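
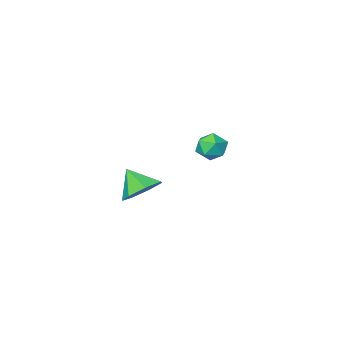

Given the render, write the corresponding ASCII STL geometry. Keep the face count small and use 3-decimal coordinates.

solid 
facet normal -0.210 0.661 -0.721
outer loop
vertex 1.89 0.516 -3.444
vertex 1.142 0.17 -3.543
vertex 1.363 0.791 -3.038
endloop
endfacet
facet normal 0.656 0.170 0.736
outer loop
vertex 1.89 0.516 -3.444
vertex 1.363 0.791 -3.038
vertex 1.378 -0.57 -2.737
endloop
endfacet
facet normal -0.210 0.661 -0.721
outer loop
vertex 1.363 0.791 -3.038
vertex 1.142 0.17 -3.543
vertex 0.669 0.598 -3.013
endloop
endfacet
facet normal -0.025 0.216 0.976
outer loop
vertex 1.363 0.791 -3.038
vertex 0.669 0.598 -3.013
vertex 1.378 -0.57 -2.737
endloop
endfacet
facet normal -0.210 0.661 -0.721
outer loop
vertex 0.669 0.598 -3.013
vertex 1.142 0.17 -3.543
vertex 0.332 0.083 -3.387
endloop
endfacet
facet normal -0.597 -0.178 0.782
outer loop
vertex 0.669 0.598 -3.013
vertex 0.332 0.083 -3.387
vertex 1.378 -0.57 -2.737
endloop
endfacet
facet normal -0.210 0.661 -0.720
outer loop
vertex 0.332 0.083 -3.387
vertex 1.142 0.17 -3.543
vertex 0.605 -0.366 -3.879
endloop
endfacet
facet normal -0.632 -0.714 0.301
outer loop
vertex 0.332 0.083 -3.387
vertex 0.605 -0.366 -3.879
vertex 1.378 -0.57 -2.737
endloop
endfacet
facet normal -0.209 0.661 -0.721
outer loop
vertex 0.605 -0.366 -3.879
vertex 1.142 0.17 -3.543
vertex 1.283 -0.412 -4.118
endloop
endfacet
facet normal -0.104 -0.989 -0.106
outer loop
vertex 0.605 -0.366 -3.879
vertex 1.283 -0.412 -4.118
vertex 1.378 -0.57 -2.737
endloop
endfacet
facet normal -0.211 0.661 -0.720
outer loop
vertex 1.283 -0.412 -4.118
vertex 1.142 0.17 -3.543
vertex 1.855 -0.019 -3.925
endloop
endfacet
facet normal 0.591 -0.796 -0.132
outer loop
vertex 1.283 -0.412 -4.118
vertex 1.855 -0.019 -3.925
vertex 1.378 -0.57 -2.737
endloop
endfacet
facet normal -0.211 0.661 -0.720
outer loop
vertex 1.855 -0.019 -3.925
vertex 1.142 0.17 -3.543
vertex 1.89 0.516 -3.444
endloop
endfacet
facet normal 0.929 -0.280 0.243
outer loop
vertex 1.855 -0.019 -3.925
vertex 1.89 0.516 -3.444
vertex 1.378 -0.57 -2.737
endloop
endfacet
facet normal -1.000 0.008 0.003
outer loop
vertex -4.105 -3.01 -4.334
vertex -4.107 -3.451 -3.798
vertex -4.101 -2.766 -3.685
endloop
endfacet
facet normal -0.740 0.631 -0.233
outer loop
vertex -4.105 -3.01 -4.334
vertex -4.101 -2.766 -3.685
vertex -3.699 -2.472 -4.167
endloop
endfacet
facet normal -0.331 0.498 -0.801
outer loop
vertex -4.105 -3.01 -4.334
vertex -3.699 -2.472 -4.167
vertex -3.456 -2.975 -4.58
endloop
endfacet
facet normal -0.337 -0.205 -0.919
outer loop
vertex -4.105 -3.01 -4.334
vertex -3.456 -2.975 -4.58
vertex -3.709 -3.58 -4.352
endloop
endfacet
facet normal -0.751 -0.508 -0.421
outer loop
vertex -4.105 -3.01 -4.334
vertex -3.709 -3.58 -4.352
vertex -4.107 -3.451 -3.798
endloop
endfacet
facet normal -0.326 0.903 0.279
outer loop
vertex -3.699 -2.472 -4.167
vertex -4.101 -2.766 -3.685
vertex -3.451 -2.58 -3.528
endloop
endfacet
facet normal -0.746 -0.102 0.658
outer loop
vertex -4.101 -2.766 -3.685
vertex -4.107 -3.451 -3.798
vertex -3.704 -3.185 -3.3
endloop
endfacet
facet normal -0.341 -0.940 -0.026
outer loop
vertex -4.107 -3.451 -3.798
vertex -3.709 -3.58 -4.352
vertex -3.461 -3.688 -3.713
endloop
endfacet
facet normal 0.329 -0.450 -0.830
outer loop
vertex -3.709 -3.58 -4.352
vertex -3.456 -2.975 -4.58
vertex -3.059 -3.394 -4.195
endloop
endfacet
facet normal 0.337 0.689 -0.641
outer loop
vertex -3.456 -2.975 -4.58
vertex -3.699 -2.472 -4.167
vertex -3.053 -2.709 -4.082
endloop
endfacet
facet normal 0.337 0.205 0.919
outer loop
vertex -3.055 -3.15 -3.546
vertex -3.451 -2.58 -3.528
vertex -3.704 -3.185 -3.3
endloop
endfacet
facet normal 0.331 -0.498 0.801
outer loop
vertex -3.055 -3.15 -3.546
vertex -3.704 -3.185 -3.3
vertex -3.461 -3.688 -3.713
endloop
endfacet
facet normal 0.740 -0.631 0.233
outer loop
vertex -3.055 -3.15 -3.546
vertex -3.461 -3.688 -3.713
vertex -3.059 -3.394 -4.195
endloop
endfacet
facet normal 1.000 -0.008 -0.003
outer loop
vertex -3.055 -3.15 -3.546
vertex -3.059 -3.394 -4.195
vertex -3.053 -2.709 -4.082
endloop
endfacet
facet normal 0.751 0.508 0.421
outer loop
vertex -3.055 -3.15 -3.546
vertex -3.053 -2.709 -4.082
vertex -3.451 -2.58 -3.528
endloop
endfacet
facet normal -0.329 0.450 0.830
outer loop
vertex -3.704 -3.185 -3.3
vertex -3.451 -2.58 -3.528
vertex -4.101 -2.766 -3.685
endloop
endfacet
facet normal -0.337 -0.689 0.641
outer loop
vertex -3.461 -3.688 -3.713
vertex -3.704 -3.185 -3.3
vertex -4.107 -3.451 -3.798
endloop
endfacet
facet normal 0.326 -0.903 -0.279
outer loop
vertex -3.059 -3.394 -4.195
vertex -3.461 -3.688 -3.713
vertex -3.709 -3.58 -4.352
endloop
endfacet
facet normal 0.746 0.102 -0.658
outer loop
vertex -3.053 -2.709 -4.082
vertex -3.059 -3.394 -4.195
vertex -3.456 -2.975 -4.58
endloop
endfacet
facet normal 0.341 0.940 0.026
outer loop
vertex -3.451 -2.58 -3.528
vertex -3.053 -2.709 -4.082
vertex -3.699 -2.472 -4.167
endloop
endfacet

endsolid


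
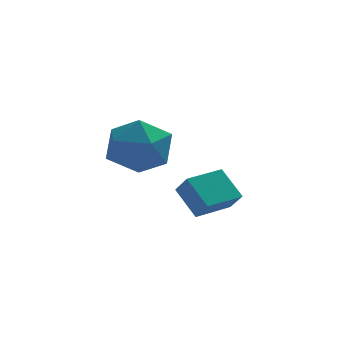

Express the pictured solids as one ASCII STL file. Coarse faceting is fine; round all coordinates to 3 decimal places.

solid 
facet normal -0.187 0.539 0.821
outer loop
vertex -0.6 -2.883 4.351
vertex -1.635 -3.235 4.346
vertex -0.87 -3.796 4.889
endloop
endfacet
facet normal 0.494 0.329 0.805
outer loop
vertex -0.6 -2.883 4.351
vertex -0.87 -3.796 4.889
vertex 0.055 -3.757 4.306
endloop
endfacet
facet normal 0.788 0.580 0.205
outer loop
vertex -0.6 -2.883 4.351
vertex 0.055 -3.757 4.306
vertex -0.14 -3.173 3.402
endloop
endfacet
facet normal 0.289 0.946 -0.149
outer loop
vertex -0.6 -2.883 4.351
vertex -0.14 -3.173 3.402
vertex -1.184 -2.85 3.427
endloop
endfacet
facet normal -0.314 0.921 0.231
outer loop
vertex -0.6 -2.883 4.351
vertex -1.184 -2.85 3.427
vertex -1.635 -3.235 4.346
endloop
endfacet
facet normal 0.504 -0.385 0.774
outer loop
vertex 0.055 -3.757 4.306
vertex -0.87 -3.796 4.889
vertex -0.576 -4.65 4.273
endloop
endfacet
facet normal -0.599 -0.043 0.799
outer loop
vertex -0.87 -3.796 4.889
vertex -1.635 -3.235 4.346
vertex -1.62 -4.327 4.298
endloop
endfacet
facet normal -0.804 0.574 -0.154
outer loop
vertex -1.635 -3.235 4.346
vertex -1.184 -2.85 3.427
vertex -1.815 -3.743 3.394
endloop
endfacet
facet normal 0.172 0.615 -0.770
outer loop
vertex -1.184 -2.85 3.427
vertex -0.14 -3.173 3.402
vertex -0.89 -3.704 2.811
endloop
endfacet
facet normal 0.980 0.022 -0.197
outer loop
vertex -0.14 -3.173 3.402
vertex 0.055 -3.757 4.306
vertex -0.125 -4.265 3.354
endloop
endfacet
facet normal -0.289 -0.946 0.149
outer loop
vertex -1.16 -4.617 3.349
vertex -0.576 -4.65 4.273
vertex -1.62 -4.327 4.298
endloop
endfacet
facet normal -0.788 -0.580 -0.205
outer loop
vertex -1.16 -4.617 3.349
vertex -1.62 -4.327 4.298
vertex -1.815 -3.743 3.394
endloop
endfacet
facet normal -0.494 -0.329 -0.805
outer loop
vertex -1.16 -4.617 3.349
vertex -1.815 -3.743 3.394
vertex -0.89 -3.704 2.811
endloop
endfacet
facet normal 0.187 -0.539 -0.821
outer loop
vertex -1.16 -4.617 3.349
vertex -0.89 -3.704 2.811
vertex -0.125 -4.265 3.354
endloop
endfacet
facet normal 0.314 -0.921 -0.231
outer loop
vertex -1.16 -4.617 3.349
vertex -0.125 -4.265 3.354
vertex -0.576 -4.65 4.273
endloop
endfacet
facet normal -0.172 -0.615 0.770
outer loop
vertex -1.62 -4.327 4.298
vertex -0.576 -4.65 4.273
vertex -0.87 -3.796 4.889
endloop
endfacet
facet normal -0.980 -0.022 0.197
outer loop
vertex -1.815 -3.743 3.394
vertex -1.62 -4.327 4.298
vertex -1.635 -3.235 4.346
endloop
endfacet
facet normal -0.504 0.385 -0.774
outer loop
vertex -0.89 -3.704 2.811
vertex -1.815 -3.743 3.394
vertex -1.184 -2.85 3.427
endloop
endfacet
facet normal 0.599 0.043 -0.799
outer loop
vertex -0.125 -4.265 3.354
vertex -0.89 -3.704 2.811
vertex -0.14 -3.173 3.402
endloop
endfacet
facet normal 0.804 -0.574 0.154
outer loop
vertex -0.576 -4.65 4.273
vertex -0.125 -4.265 3.354
vertex 0.055 -3.757 4.306
endloop
endfacet
facet normal -0.824 -0.564 -0.054
outer loop
vertex 0.684 -1.083 1.49
vertex 0.371 -0.563 0.839
vertex 1.248 -1.824 0.627
endloop
endfacet
facet normal 0.352 -0.584 0.731
outer loop
vertex 2.369 -1.057 0.701
vertex 0.684 -1.083 1.49
vertex 1.248 -1.824 0.627
endloop
endfacet
facet normal -0.824 -0.564 -0.054
outer loop
vertex 1.248 -1.824 0.627
vertex 0.371 -0.563 0.839
vertex 0.935 -1.304 -0.024
endloop
endfacet
facet normal 0.444 -0.584 -0.680
outer loop
vertex 0.935 -1.304 -0.024
vertex 2.369 -1.057 0.701
vertex 1.248 -1.824 0.627
endloop
endfacet
facet normal -0.444 0.584 0.680
outer loop
vertex 0.684 -1.083 1.49
vertex 1.492 0.204 0.913
vertex 0.371 -0.563 0.839
endloop
endfacet
facet normal 0.352 -0.584 0.731
outer loop
vertex 1.805 -0.316 1.564
vertex 0.684 -1.083 1.49
vertex 2.369 -1.057 0.701
endloop
endfacet
facet normal -0.444 0.584 0.680
outer loop
vertex 1.805 -0.316 1.564
vertex 1.492 0.204 0.913
vertex 0.684 -1.083 1.49
endloop
endfacet
facet normal -0.352 0.584 -0.731
outer loop
vertex 0.371 -0.563 0.839
vertex 1.492 0.204 0.913
vertex 0.935 -1.304 -0.024
endloop
endfacet
facet normal 0.444 -0.584 -0.680
outer loop
vertex 2.056 -0.537 0.05
vertex 2.369 -1.057 0.701
vertex 0.935 -1.304 -0.024
endloop
endfacet
facet normal -0.352 0.584 -0.731
outer loop
vertex 0.935 -1.304 -0.024
vertex 1.492 0.204 0.913
vertex 2.056 -0.537 0.05
endloop
endfacet
facet normal 0.824 0.564 0.054
outer loop
vertex 2.056 -0.537 0.05
vertex 1.805 -0.316 1.564
vertex 2.369 -1.057 0.701
endloop
endfacet
facet normal 0.824 0.564 0.054
outer loop
vertex 1.492 0.204 0.913
vertex 1.805 -0.316 1.564
vertex 2.056 -0.537 0.05
endloop
endfacet

endsolid


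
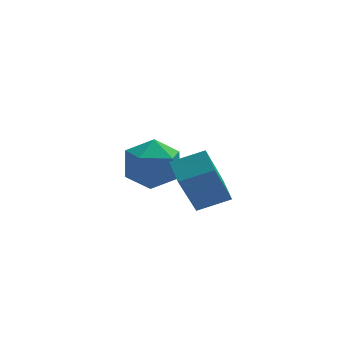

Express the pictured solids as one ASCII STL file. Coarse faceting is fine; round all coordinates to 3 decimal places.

solid 
facet normal -0.330 -0.380 0.864
outer loop
vertex -2.213 0.827 2.261
vertex -3.2 0.88 1.908
vertex -2.145 0.088 1.962
endloop
endfacet
facet normal 0.940 -0.050 0.337
outer loop
vertex -1.44 0.9 0.112
vertex -2.213 0.827 2.261
vertex -2.145 0.088 1.962
endloop
endfacet
facet normal -0.329 -0.380 0.865
outer loop
vertex -2.145 0.088 1.962
vertex -3.2 0.88 1.908
vertex -3.133 0.141 1.609
endloop
endfacet
facet normal 0.084 -0.924 -0.374
outer loop
vertex -3.133 0.141 1.609
vertex -1.44 0.9 0.112
vertex -2.145 0.088 1.962
endloop
endfacet
facet normal -0.084 0.924 0.373
outer loop
vertex -2.213 0.827 2.261
vertex -2.495 1.692 0.058
vertex -3.2 0.88 1.908
endloop
endfacet
facet normal 0.940 -0.051 0.337
outer loop
vertex -1.507 1.639 0.411
vertex -2.213 0.827 2.261
vertex -1.44 0.9 0.112
endloop
endfacet
facet normal -0.084 0.924 0.373
outer loop
vertex -1.507 1.639 0.411
vertex -2.495 1.692 0.058
vertex -2.213 0.827 2.261
endloop
endfacet
facet normal -0.940 0.051 -0.336
outer loop
vertex -3.2 0.88 1.908
vertex -2.495 1.692 0.058
vertex -3.133 0.141 1.609
endloop
endfacet
facet normal 0.084 -0.924 -0.373
outer loop
vertex -2.427 0.953 -0.241
vertex -1.44 0.9 0.112
vertex -3.133 0.141 1.609
endloop
endfacet
facet normal -0.940 0.050 -0.337
outer loop
vertex -3.133 0.141 1.609
vertex -2.495 1.692 0.058
vertex -2.427 0.953 -0.241
endloop
endfacet
facet normal 0.330 0.380 -0.864
outer loop
vertex -2.427 0.953 -0.241
vertex -1.507 1.639 0.411
vertex -1.44 0.9 0.112
endloop
endfacet
facet normal 0.329 0.380 -0.864
outer loop
vertex -2.495 1.692 0.058
vertex -1.507 1.639 0.411
vertex -2.427 0.953 -0.241
endloop
endfacet
facet normal -0.466 0.885 -0.000
outer loop
vertex -3.483 4.452 -0.711
vertex -3.715 4.33 0.22
vertex -2.886 4.767 -0.018
endloop
endfacet
facet normal 0.074 0.882 -0.465
outer loop
vertex -3.483 4.452 -0.711
vertex -2.886 4.767 -0.018
vertex -2.528 4.325 -0.801
endloop
endfacet
facet normal -0.041 0.356 -0.933
outer loop
vertex -3.483 4.452 -0.711
vertex -2.528 4.325 -0.801
vertex -3.137 3.614 -1.046
endloop
endfacet
facet normal -0.652 0.034 -0.758
outer loop
vertex -3.483 4.452 -0.711
vertex -3.137 3.614 -1.046
vertex -3.87 3.617 -0.415
endloop
endfacet
facet normal -0.915 0.360 -0.181
outer loop
vertex -3.483 4.452 -0.711
vertex -3.87 3.617 -0.415
vertex -3.715 4.33 0.22
endloop
endfacet
facet normal 0.673 0.732 -0.106
outer loop
vertex -2.528 4.325 -0.801
vertex -2.886 4.767 -0.018
vertex -2.17 4.123 0.075
endloop
endfacet
facet normal -0.202 0.736 0.647
outer loop
vertex -2.886 4.767 -0.018
vertex -3.715 4.33 0.22
vertex -2.903 4.126 0.706
endloop
endfacet
facet normal -0.929 -0.113 0.353
outer loop
vertex -3.715 4.33 0.22
vertex -3.87 3.617 -0.415
vertex -3.512 3.415 0.461
endloop
endfacet
facet normal -0.502 -0.642 -0.580
outer loop
vertex -3.87 3.617 -0.415
vertex -3.137 3.614 -1.046
vertex -3.154 2.973 -0.322
endloop
endfacet
facet normal 0.488 -0.120 -0.865
outer loop
vertex -3.137 3.614 -1.046
vertex -2.528 4.325 -0.801
vertex -2.325 3.41 -0.56
endloop
endfacet
facet normal 0.652 -0.034 0.758
outer loop
vertex -2.557 3.288 0.371
vertex -2.17 4.123 0.075
vertex -2.903 4.126 0.706
endloop
endfacet
facet normal 0.041 -0.356 0.933
outer loop
vertex -2.557 3.288 0.371
vertex -2.903 4.126 0.706
vertex -3.512 3.415 0.461
endloop
endfacet
facet normal -0.074 -0.882 0.465
outer loop
vertex -2.557 3.288 0.371
vertex -3.512 3.415 0.461
vertex -3.154 2.973 -0.322
endloop
endfacet
facet normal 0.466 -0.885 0.000
outer loop
vertex -2.557 3.288 0.371
vertex -3.154 2.973 -0.322
vertex -2.325 3.41 -0.56
endloop
endfacet
facet normal 0.915 -0.360 0.181
outer loop
vertex -2.557 3.288 0.371
vertex -2.325 3.41 -0.56
vertex -2.17 4.123 0.075
endloop
endfacet
facet normal 0.502 0.642 0.580
outer loop
vertex -2.903 4.126 0.706
vertex -2.17 4.123 0.075
vertex -2.886 4.767 -0.018
endloop
endfacet
facet normal -0.488 0.120 0.865
outer loop
vertex -3.512 3.415 0.461
vertex -2.903 4.126 0.706
vertex -3.715 4.33 0.22
endloop
endfacet
facet normal -0.673 -0.732 0.106
outer loop
vertex -3.154 2.973 -0.322
vertex -3.512 3.415 0.461
vertex -3.87 3.617 -0.415
endloop
endfacet
facet normal 0.202 -0.736 -0.647
outer loop
vertex -2.325 3.41 -0.56
vertex -3.154 2.973 -0.322
vertex -3.137 3.614 -1.046
endloop
endfacet
facet normal 0.929 0.113 -0.353
outer loop
vertex -2.17 4.123 0.075
vertex -2.325 3.41 -0.56
vertex -2.528 4.325 -0.801
endloop
endfacet

endsolid


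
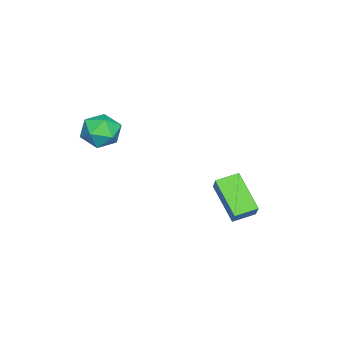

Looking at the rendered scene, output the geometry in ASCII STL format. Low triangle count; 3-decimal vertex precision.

solid 
facet normal -0.619 0.755 0.218
outer loop
vertex -2.223 2.85 -0.534
vertex -1.15 4.119 -1.882
vertex -3.015 2.482 -1.51
endloop
endfacet
facet normal -0.502 -0.592 0.630
outer loop
vertex -2.31 1.621 -1.758
vertex -2.223 2.85 -0.534
vertex -3.015 2.482 -1.51
endloop
endfacet
facet normal -0.619 0.755 0.217
outer loop
vertex -3.015 2.482 -1.51
vertex -1.15 4.119 -1.882
vertex -1.942 3.75 -2.859
endloop
endfacet
facet normal -0.605 -0.281 -0.745
outer loop
vertex -1.942 3.75 -2.859
vertex -2.31 1.621 -1.758
vertex -3.015 2.482 -1.51
endloop
endfacet
facet normal 0.605 0.280 0.745
outer loop
vertex -2.223 2.85 -0.534
vertex -0.445 3.258 -2.13
vertex -1.15 4.119 -1.882
endloop
endfacet
facet normal -0.502 -0.592 0.630
outer loop
vertex -1.518 1.99 -0.781
vertex -2.223 2.85 -0.534
vertex -2.31 1.621 -1.758
endloop
endfacet
facet normal 0.604 0.281 0.745
outer loop
vertex -1.518 1.99 -0.781
vertex -0.445 3.258 -2.13
vertex -2.223 2.85 -0.534
endloop
endfacet
facet normal 0.502 0.592 -0.630
outer loop
vertex -1.15 4.119 -1.882
vertex -0.445 3.258 -2.13
vertex -1.942 3.75 -2.859
endloop
endfacet
facet normal -0.604 -0.281 -0.746
outer loop
vertex -1.237 2.89 -3.106
vertex -2.31 1.621 -1.758
vertex -1.942 3.75 -2.859
endloop
endfacet
facet normal 0.502 0.592 -0.630
outer loop
vertex -1.942 3.75 -2.859
vertex -0.445 3.258 -2.13
vertex -1.237 2.89 -3.106
endloop
endfacet
facet normal 0.619 -0.754 -0.217
outer loop
vertex -1.237 2.89 -3.106
vertex -1.518 1.99 -0.781
vertex -2.31 1.621 -1.758
endloop
endfacet
facet normal 0.619 -0.755 -0.217
outer loop
vertex -0.445 3.258 -2.13
vertex -1.518 1.99 -0.781
vertex -1.237 2.89 -3.106
endloop
endfacet
facet normal -0.405 0.435 0.804
outer loop
vertex 1.091 -1.365 3.598
vertex 0.843 -2.253 3.954
vertex 1.72 -1.857 4.181
endloop
endfacet
facet normal 0.137 0.825 0.549
outer loop
vertex 1.091 -1.365 3.598
vertex 1.72 -1.857 4.181
vertex 2.056 -1.381 3.382
endloop
endfacet
facet normal -0.012 0.992 -0.128
outer loop
vertex 1.091 -1.365 3.598
vertex 2.056 -1.381 3.382
vertex 1.386 -1.482 2.662
endloop
endfacet
facet normal -0.645 0.706 -0.292
outer loop
vertex 1.091 -1.365 3.598
vertex 1.386 -1.482 2.662
vertex 0.637 -2.021 3.015
endloop
endfacet
facet normal -0.888 0.362 0.284
outer loop
vertex 1.091 -1.365 3.598
vertex 0.637 -2.021 3.015
vertex 0.843 -2.253 3.954
endloop
endfacet
facet normal 0.723 0.416 0.552
outer loop
vertex 2.056 -1.381 3.382
vertex 1.72 -1.857 4.181
vertex 2.403 -2.279 3.605
endloop
endfacet
facet normal -0.153 -0.213 0.965
outer loop
vertex 1.72 -1.857 4.181
vertex 0.843 -2.253 3.954
vertex 1.654 -2.818 3.958
endloop
endfacet
facet normal -0.936 -0.331 0.124
outer loop
vertex 0.843 -2.253 3.954
vertex 0.637 -2.021 3.015
vertex 0.984 -2.919 3.238
endloop
endfacet
facet normal -0.543 0.225 -0.809
outer loop
vertex 0.637 -2.021 3.015
vertex 1.386 -1.482 2.662
vertex 1.32 -2.443 2.439
endloop
endfacet
facet normal 0.481 0.687 -0.544
outer loop
vertex 1.386 -1.482 2.662
vertex 2.056 -1.381 3.382
vertex 2.197 -2.047 2.666
endloop
endfacet
facet normal 0.645 -0.706 0.292
outer loop
vertex 1.949 -2.935 3.022
vertex 2.403 -2.279 3.605
vertex 1.654 -2.818 3.958
endloop
endfacet
facet normal 0.012 -0.992 0.128
outer loop
vertex 1.949 -2.935 3.022
vertex 1.654 -2.818 3.958
vertex 0.984 -2.919 3.238
endloop
endfacet
facet normal -0.137 -0.825 -0.549
outer loop
vertex 1.949 -2.935 3.022
vertex 0.984 -2.919 3.238
vertex 1.32 -2.443 2.439
endloop
endfacet
facet normal 0.405 -0.435 -0.804
outer loop
vertex 1.949 -2.935 3.022
vertex 1.32 -2.443 2.439
vertex 2.197 -2.047 2.666
endloop
endfacet
facet normal 0.888 -0.362 -0.284
outer loop
vertex 1.949 -2.935 3.022
vertex 2.197 -2.047 2.666
vertex 2.403 -2.279 3.605
endloop
endfacet
facet normal 0.543 -0.225 0.809
outer loop
vertex 1.654 -2.818 3.958
vertex 2.403 -2.279 3.605
vertex 1.72 -1.857 4.181
endloop
endfacet
facet normal -0.481 -0.687 0.544
outer loop
vertex 0.984 -2.919 3.238
vertex 1.654 -2.818 3.958
vertex 0.843 -2.253 3.954
endloop
endfacet
facet normal -0.723 -0.416 -0.552
outer loop
vertex 1.32 -2.443 2.439
vertex 0.984 -2.919 3.238
vertex 0.637 -2.021 3.015
endloop
endfacet
facet normal 0.153 0.213 -0.965
outer loop
vertex 2.197 -2.047 2.666
vertex 1.32 -2.443 2.439
vertex 1.386 -1.482 2.662
endloop
endfacet
facet normal 0.936 0.331 -0.124
outer loop
vertex 2.403 -2.279 3.605
vertex 2.197 -2.047 2.666
vertex 2.056 -1.381 3.382
endloop
endfacet

endsolid


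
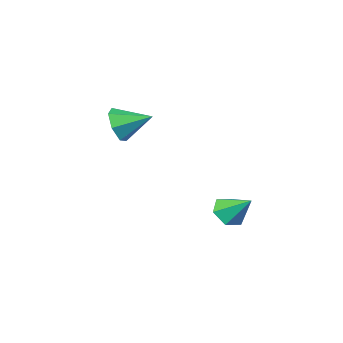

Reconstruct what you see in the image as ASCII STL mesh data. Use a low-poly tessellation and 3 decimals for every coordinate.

solid 
facet normal 0.234 -0.731 -0.641
outer loop
vertex -1.251 2.441 -3.299
vertex -2.139 2.351 -3.521
vertex -1.604 2.934 -3.991
endloop
endfacet
facet normal 0.712 0.690 0.128
outer loop
vertex -1.251 2.441 -3.299
vertex -1.604 2.934 -3.991
vertex -2.541 3.609 -2.419
endloop
endfacet
facet normal 0.234 -0.731 -0.641
outer loop
vertex -1.604 2.934 -3.991
vertex -2.139 2.351 -3.521
vertex -2.492 2.845 -4.213
endloop
endfacet
facet normal 0.006 0.920 -0.392
outer loop
vertex -1.604 2.934 -3.991
vertex -2.492 2.845 -4.213
vertex -2.541 3.609 -2.419
endloop
endfacet
facet normal 0.234 -0.731 -0.641
outer loop
vertex -2.492 2.845 -4.213
vertex -2.139 2.351 -3.521
vertex -3.027 2.262 -3.744
endloop
endfacet
facet normal -0.805 0.537 -0.251
outer loop
vertex -2.492 2.845 -4.213
vertex -3.027 2.262 -3.744
vertex -2.541 3.609 -2.419
endloop
endfacet
facet normal 0.234 -0.731 -0.641
outer loop
vertex -3.027 2.262 -3.744
vertex -2.139 2.351 -3.521
vertex -2.674 1.769 -3.052
endloop
endfacet
facet normal -0.909 -0.075 0.410
outer loop
vertex -3.027 2.262 -3.744
vertex -2.674 1.769 -3.052
vertex -2.541 3.609 -2.419
endloop
endfacet
facet normal 0.234 -0.731 -0.641
outer loop
vertex -2.674 1.769 -3.052
vertex -2.139 2.351 -3.521
vertex -1.786 1.858 -2.83
endloop
endfacet
facet normal -0.202 -0.306 0.931
outer loop
vertex -2.674 1.769 -3.052
vertex -1.786 1.858 -2.83
vertex -2.541 3.609 -2.419
endloop
endfacet
facet normal 0.234 -0.731 -0.641
outer loop
vertex -1.786 1.858 -2.83
vertex -2.139 2.351 -3.521
vertex -1.251 2.441 -3.299
endloop
endfacet
facet normal 0.608 0.077 0.790
outer loop
vertex -1.786 1.858 -2.83
vertex -1.251 2.441 -3.299
vertex -2.541 3.609 -2.419
endloop
endfacet
facet normal 0.723 -0.587 -0.364
outer loop
vertex 1.125 -3.032 1.509
vertex 0.54 -3.199 0.617
vertex 1.266 -2.424 0.81
endloop
endfacet
facet normal 0.243 0.707 0.664
outer loop
vertex 1.125 -3.032 1.509
vertex 1.266 -2.424 0.81
vertex -0.74 -2.161 1.263
endloop
endfacet
facet normal 0.723 -0.586 -0.365
outer loop
vertex 1.266 -2.424 0.81
vertex 0.54 -3.199 0.617
vertex 0.86 -2.399 -0.034
endloop
endfacet
facet normal 0.123 0.992 -0.030
outer loop
vertex 1.266 -2.424 0.81
vertex 0.86 -2.399 -0.034
vertex -0.74 -2.161 1.263
endloop
endfacet
facet normal 0.723 -0.586 -0.365
outer loop
vertex 0.86 -2.399 -0.034
vertex 0.54 -3.199 0.617
vertex 0.213 -2.976 -0.388
endloop
endfacet
facet normal -0.351 0.743 -0.570
outer loop
vertex 0.86 -2.399 -0.034
vertex 0.213 -2.976 -0.388
vertex -0.74 -2.161 1.263
endloop
endfacet
facet normal 0.723 -0.586 -0.365
outer loop
vertex 0.213 -2.976 -0.388
vertex 0.54 -3.199 0.617
vertex -0.188 -3.722 0.014
endloop
endfacet
facet normal -0.823 0.147 -0.548
outer loop
vertex 0.213 -2.976 -0.388
vertex -0.188 -3.722 0.014
vertex -0.74 -2.161 1.263
endloop
endfacet
facet normal 0.723 -0.586 -0.365
outer loop
vertex -0.188 -3.722 0.014
vertex 0.54 -3.199 0.617
vertex -0.041 -4.073 0.87
endloop
endfacet
facet normal -0.938 -0.347 0.019
outer loop
vertex -0.188 -3.722 0.014
vertex -0.041 -4.073 0.87
vertex -0.74 -2.161 1.263
endloop
endfacet
facet normal 0.723 -0.586 -0.366
outer loop
vertex -0.041 -4.073 0.87
vertex 0.54 -3.199 0.617
vertex 0.544 -3.767 1.536
endloop
endfacet
facet normal -0.609 -0.367 0.703
outer loop
vertex -0.041 -4.073 0.87
vertex 0.544 -3.767 1.536
vertex -0.74 -2.161 1.263
endloop
endfacet
facet normal 0.724 -0.586 -0.365
outer loop
vertex 0.544 -3.767 1.536
vertex 0.54 -3.199 0.617
vertex 1.125 -3.032 1.509
endloop
endfacet
facet normal -0.083 0.102 0.991
outer loop
vertex 0.544 -3.767 1.536
vertex 1.125 -3.032 1.509
vertex -0.74 -2.161 1.263
endloop
endfacet

endsolid


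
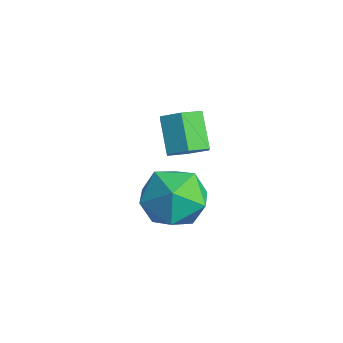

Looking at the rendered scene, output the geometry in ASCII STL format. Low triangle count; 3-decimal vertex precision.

solid 
facet normal 0.051 -0.014 0.999
outer loop
vertex 1.534 -3.144 -1.673
vertex 0.905 -4.139 -1.655
vertex 2.08 -4.186 -1.716
endloop
endfacet
facet normal 0.628 0.299 0.718
outer loop
vertex 1.534 -3.144 -1.673
vertex 2.08 -4.186 -1.716
vertex 2.444 -3.302 -2.403
endloop
endfacet
facet normal 0.409 0.853 0.325
outer loop
vertex 1.534 -3.144 -1.673
vertex 2.444 -3.302 -2.403
vertex 1.494 -2.708 -2.766
endloop
endfacet
facet normal -0.303 0.881 0.363
outer loop
vertex 1.534 -3.144 -1.673
vertex 1.494 -2.708 -2.766
vertex 0.543 -3.225 -2.304
endloop
endfacet
facet normal -0.524 0.345 0.779
outer loop
vertex 1.534 -3.144 -1.673
vertex 0.543 -3.225 -2.304
vertex 0.905 -4.139 -1.655
endloop
endfacet
facet normal 0.944 -0.170 0.282
outer loop
vertex 2.444 -3.302 -2.403
vertex 2.08 -4.186 -1.716
vertex 2.377 -4.395 -2.836
endloop
endfacet
facet normal 0.011 -0.677 0.736
outer loop
vertex 2.08 -4.186 -1.716
vertex 0.905 -4.139 -1.655
vertex 1.426 -4.912 -2.374
endloop
endfacet
facet normal -0.920 -0.094 0.380
outer loop
vertex 0.905 -4.139 -1.655
vertex 0.543 -3.225 -2.304
vertex 0.476 -4.318 -2.737
endloop
endfacet
facet normal -0.563 0.773 -0.293
outer loop
vertex 0.543 -3.225 -2.304
vertex 1.494 -2.708 -2.766
vertex 0.84 -3.434 -3.424
endloop
endfacet
facet normal 0.589 0.726 -0.354
outer loop
vertex 1.494 -2.708 -2.766
vertex 2.444 -3.302 -2.403
vertex 2.015 -3.481 -3.485
endloop
endfacet
facet normal 0.303 -0.881 -0.363
outer loop
vertex 1.386 -4.476 -3.467
vertex 2.377 -4.395 -2.836
vertex 1.426 -4.912 -2.374
endloop
endfacet
facet normal -0.409 -0.853 -0.325
outer loop
vertex 1.386 -4.476 -3.467
vertex 1.426 -4.912 -2.374
vertex 0.476 -4.318 -2.737
endloop
endfacet
facet normal -0.628 -0.299 -0.718
outer loop
vertex 1.386 -4.476 -3.467
vertex 0.476 -4.318 -2.737
vertex 0.84 -3.434 -3.424
endloop
endfacet
facet normal -0.051 0.014 -0.999
outer loop
vertex 1.386 -4.476 -3.467
vertex 0.84 -3.434 -3.424
vertex 2.015 -3.481 -3.485
endloop
endfacet
facet normal 0.524 -0.345 -0.779
outer loop
vertex 1.386 -4.476 -3.467
vertex 2.015 -3.481 -3.485
vertex 2.377 -4.395 -2.836
endloop
endfacet
facet normal 0.563 -0.773 0.293
outer loop
vertex 1.426 -4.912 -2.374
vertex 2.377 -4.395 -2.836
vertex 2.08 -4.186 -1.716
endloop
endfacet
facet normal -0.589 -0.726 0.354
outer loop
vertex 0.476 -4.318 -2.737
vertex 1.426 -4.912 -2.374
vertex 0.905 -4.139 -1.655
endloop
endfacet
facet normal -0.944 0.170 -0.282
outer loop
vertex 0.84 -3.434 -3.424
vertex 0.476 -4.318 -2.737
vertex 0.543 -3.225 -2.304
endloop
endfacet
facet normal -0.011 0.677 -0.736
outer loop
vertex 2.015 -3.481 -3.485
vertex 0.84 -3.434 -3.424
vertex 1.494 -2.708 -2.766
endloop
endfacet
facet normal 0.920 0.094 -0.380
outer loop
vertex 2.377 -4.395 -2.836
vertex 2.015 -3.481 -3.485
vertex 2.444 -3.302 -2.403
endloop
endfacet
facet normal 0.681 -0.197 -0.705
outer loop
vertex -0.64 -2.13 -2.667
vertex -1.116 -1.87 -3.2
vertex -0.629 -1.395 -2.862
endloop
endfacet
facet normal 0.731 0.165 0.662
outer loop
vertex -0.64 -2.13 -2.667
vertex -0.629 -1.395 -2.862
vertex -1.608 -1.849 -1.667
endloop
endfacet
facet normal 0.732 0.164 0.662
outer loop
vertex -1.608 -1.849 -1.667
vertex -0.629 -1.395 -2.862
vertex -1.596 -1.114 -1.862
endloop
endfacet
facet normal -0.681 0.198 0.705
outer loop
vertex -1.608 -1.849 -1.667
vertex -1.596 -1.114 -1.862
vertex -2.084 -1.59 -2.2
endloop
endfacet
facet normal 0.682 -0.197 -0.705
outer loop
vertex -0.629 -1.395 -2.862
vertex -1.116 -1.87 -3.2
vertex -1.105 -1.136 -3.395
endloop
endfacet
facet normal 0.379 0.919 0.108
outer loop
vertex -0.629 -1.395 -2.862
vertex -1.105 -1.136 -3.395
vertex -1.596 -1.114 -1.862
endloop
endfacet
facet normal 0.379 0.919 0.108
outer loop
vertex -1.596 -1.114 -1.862
vertex -1.105 -1.136 -3.395
vertex -2.072 -0.855 -2.395
endloop
endfacet
facet normal -0.681 0.198 0.705
outer loop
vertex -1.596 -1.114 -1.862
vertex -2.072 -0.855 -2.395
vertex -2.084 -1.59 -2.2
endloop
endfacet
facet normal 0.682 -0.197 -0.705
outer loop
vertex -1.105 -1.136 -3.395
vertex -1.116 -1.87 -3.2
vertex -1.592 -1.611 -3.733
endloop
endfacet
facet normal -0.353 0.755 -0.553
outer loop
vertex -1.105 -1.136 -3.395
vertex -1.592 -1.611 -3.733
vertex -2.072 -0.855 -2.395
endloop
endfacet
facet normal -0.352 0.755 -0.553
outer loop
vertex -2.072 -0.855 -2.395
vertex -1.592 -1.611 -3.733
vertex -2.56 -1.33 -2.733
endloop
endfacet
facet normal -0.681 0.198 0.705
outer loop
vertex -2.072 -0.855 -2.395
vertex -2.56 -1.33 -2.733
vertex -2.084 -1.59 -2.2
endloop
endfacet
facet normal 0.681 -0.198 -0.705
outer loop
vertex -1.592 -1.611 -3.733
vertex -1.116 -1.87 -3.2
vertex -1.604 -2.346 -3.538
endloop
endfacet
facet normal -0.731 -0.164 -0.662
outer loop
vertex -1.592 -1.611 -3.733
vertex -1.604 -2.346 -3.538
vertex -2.56 -1.33 -2.733
endloop
endfacet
facet normal -0.732 -0.165 -0.661
outer loop
vertex -2.56 -1.33 -2.733
vertex -1.604 -2.346 -3.538
vertex -2.571 -2.065 -2.538
endloop
endfacet
facet normal -0.681 0.197 0.705
outer loop
vertex -2.56 -1.33 -2.733
vertex -2.571 -2.065 -2.538
vertex -2.084 -1.59 -2.2
endloop
endfacet
facet normal 0.681 -0.198 -0.705
outer loop
vertex -1.604 -2.346 -3.538
vertex -1.116 -1.87 -3.2
vertex -1.128 -2.605 -3.005
endloop
endfacet
facet normal -0.379 -0.919 -0.108
outer loop
vertex -1.604 -2.346 -3.538
vertex -1.128 -2.605 -3.005
vertex -2.571 -2.065 -2.538
endloop
endfacet
facet normal -0.379 -0.919 -0.108
outer loop
vertex -2.571 -2.065 -2.538
vertex -1.128 -2.605 -3.005
vertex -2.095 -2.324 -2.005
endloop
endfacet
facet normal -0.682 0.197 0.705
outer loop
vertex -2.571 -2.065 -2.538
vertex -2.095 -2.324 -2.005
vertex -2.084 -1.59 -2.2
endloop
endfacet
facet normal 0.681 -0.198 -0.705
outer loop
vertex -1.128 -2.605 -3.005
vertex -1.116 -1.87 -3.2
vertex -0.64 -2.13 -2.667
endloop
endfacet
facet normal 0.352 -0.755 0.553
outer loop
vertex -1.128 -2.605 -3.005
vertex -0.64 -2.13 -2.667
vertex -2.095 -2.324 -2.005
endloop
endfacet
facet normal 0.352 -0.755 0.553
outer loop
vertex -2.095 -2.324 -2.005
vertex -0.64 -2.13 -2.667
vertex -1.608 -1.849 -1.667
endloop
endfacet
facet normal -0.682 0.197 0.705
outer loop
vertex -2.095 -2.324 -2.005
vertex -1.608 -1.849 -1.667
vertex -2.084 -1.59 -2.2
endloop
endfacet

endsolid


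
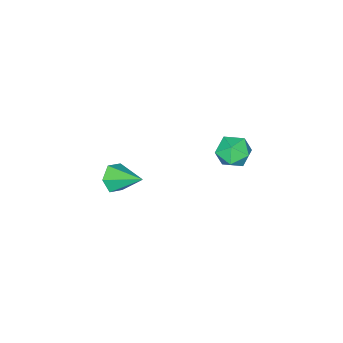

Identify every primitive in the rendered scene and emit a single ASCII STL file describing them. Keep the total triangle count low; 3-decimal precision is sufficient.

solid 
facet normal 0.092 -0.881 -0.464
outer loop
vertex 3.518 -3.918 -4.738
vertex 2.696 -4.239 -4.29
vertex 2.636 -3.784 -5.167
endloop
endfacet
facet normal 0.377 0.752 -0.541
outer loop
vertex 3.518 -3.918 -4.738
vertex 2.636 -3.784 -5.167
vertex 2.504 -2.381 -3.31
endloop
endfacet
facet normal 0.091 -0.881 -0.464
outer loop
vertex 2.636 -3.784 -5.167
vertex 2.696 -4.239 -4.29
vertex 1.814 -4.105 -4.718
endloop
endfacet
facet normal -0.544 0.651 -0.530
outer loop
vertex 2.636 -3.784 -5.167
vertex 1.814 -4.105 -4.718
vertex 2.504 -2.381 -3.31
endloop
endfacet
facet normal 0.092 -0.881 -0.465
outer loop
vertex 1.814 -4.105 -4.718
vertex 2.696 -4.239 -4.29
vertex 1.875 -4.561 -3.842
endloop
endfacet
facet normal -0.955 0.230 0.186
outer loop
vertex 1.814 -4.105 -4.718
vertex 1.875 -4.561 -3.842
vertex 2.504 -2.381 -3.31
endloop
endfacet
facet normal 0.092 -0.881 -0.464
outer loop
vertex 1.875 -4.561 -3.842
vertex 2.696 -4.239 -4.29
vertex 2.757 -4.695 -3.413
endloop
endfacet
facet normal -0.447 -0.088 0.890
outer loop
vertex 1.875 -4.561 -3.842
vertex 2.757 -4.695 -3.413
vertex 2.504 -2.381 -3.31
endloop
endfacet
facet normal 0.090 -0.881 -0.464
outer loop
vertex 2.757 -4.695 -3.413
vertex 2.696 -4.239 -4.29
vertex 3.579 -4.374 -3.862
endloop
endfacet
facet normal 0.475 0.013 0.880
outer loop
vertex 2.757 -4.695 -3.413
vertex 3.579 -4.374 -3.862
vertex 2.504 -2.381 -3.31
endloop
endfacet
facet normal 0.091 -0.881 -0.465
outer loop
vertex 3.579 -4.374 -3.862
vertex 2.696 -4.239 -4.29
vertex 3.518 -3.918 -4.738
endloop
endfacet
facet normal 0.886 0.433 0.164
outer loop
vertex 3.579 -4.374 -3.862
vertex 3.518 -3.918 -4.738
vertex 2.504 -2.381 -3.31
endloop
endfacet
facet normal -0.088 -0.106 0.990
outer loop
vertex 1.19 3.462 3.347
vertex 1.726 2.522 3.294
vertex 2.269 3.447 3.441
endloop
endfacet
facet normal -0.062 0.584 0.809
outer loop
vertex 1.19 3.462 3.347
vertex 2.269 3.447 3.441
vertex 1.787 4.216 2.849
endloop
endfacet
facet normal -0.601 0.714 0.359
outer loop
vertex 1.19 3.462 3.347
vertex 1.787 4.216 2.849
vertex 0.946 3.765 2.337
endloop
endfacet
facet normal -0.959 0.104 0.263
outer loop
vertex 1.19 3.462 3.347
vertex 0.946 3.765 2.337
vertex 0.908 2.718 2.612
endloop
endfacet
facet normal -0.641 -0.402 0.653
outer loop
vertex 1.19 3.462 3.347
vertex 0.908 2.718 2.612
vertex 1.726 2.522 3.294
endloop
endfacet
facet normal 0.549 0.698 0.460
outer loop
vertex 1.787 4.216 2.849
vertex 2.269 3.447 3.441
vertex 2.692 3.742 2.488
endloop
endfacet
facet normal 0.509 -0.418 0.753
outer loop
vertex 2.269 3.447 3.441
vertex 1.726 2.522 3.294
vertex 2.654 2.695 2.763
endloop
endfacet
facet normal -0.388 -0.898 0.207
outer loop
vertex 1.726 2.522 3.294
vertex 0.908 2.718 2.612
vertex 1.813 2.244 2.251
endloop
endfacet
facet normal -0.902 -0.079 -0.425
outer loop
vertex 0.908 2.718 2.612
vertex 0.946 3.765 2.337
vertex 1.331 3.013 1.659
endloop
endfacet
facet normal -0.323 0.907 -0.269
outer loop
vertex 0.946 3.765 2.337
vertex 1.787 4.216 2.849
vertex 1.874 3.938 1.806
endloop
endfacet
facet normal 0.959 -0.104 -0.263
outer loop
vertex 2.41 2.998 1.753
vertex 2.692 3.742 2.488
vertex 2.654 2.695 2.763
endloop
endfacet
facet normal 0.601 -0.714 -0.359
outer loop
vertex 2.41 2.998 1.753
vertex 2.654 2.695 2.763
vertex 1.813 2.244 2.251
endloop
endfacet
facet normal 0.062 -0.584 -0.809
outer loop
vertex 2.41 2.998 1.753
vertex 1.813 2.244 2.251
vertex 1.331 3.013 1.659
endloop
endfacet
facet normal 0.088 0.106 -0.990
outer loop
vertex 2.41 2.998 1.753
vertex 1.331 3.013 1.659
vertex 1.874 3.938 1.806
endloop
endfacet
facet normal 0.641 0.402 -0.653
outer loop
vertex 2.41 2.998 1.753
vertex 1.874 3.938 1.806
vertex 2.692 3.742 2.488
endloop
endfacet
facet normal 0.902 0.079 0.425
outer loop
vertex 2.654 2.695 2.763
vertex 2.692 3.742 2.488
vertex 2.269 3.447 3.441
endloop
endfacet
facet normal 0.323 -0.907 0.269
outer loop
vertex 1.813 2.244 2.251
vertex 2.654 2.695 2.763
vertex 1.726 2.522 3.294
endloop
endfacet
facet normal -0.549 -0.698 -0.460
outer loop
vertex 1.331 3.013 1.659
vertex 1.813 2.244 2.251
vertex 0.908 2.718 2.612
endloop
endfacet
facet normal -0.509 0.418 -0.753
outer loop
vertex 1.874 3.938 1.806
vertex 1.331 3.013 1.659
vertex 0.946 3.765 2.337
endloop
endfacet
facet normal 0.388 0.898 -0.207
outer loop
vertex 2.692 3.742 2.488
vertex 1.874 3.938 1.806
vertex 1.787 4.216 2.849
endloop
endfacet

endsolid


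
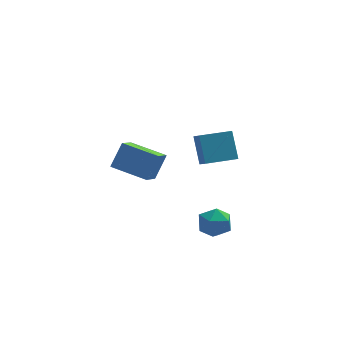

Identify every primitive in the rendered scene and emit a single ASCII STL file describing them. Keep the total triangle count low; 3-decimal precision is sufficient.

solid 
facet normal 0.387 0.682 0.621
outer loop
vertex 1.055 -0.944 -2.79
vertex 1.229 -1.68 -2.09
vertex 1.951 -1.453 -2.79
endloop
endfacet
facet normal 0.493 0.868 -0.060
outer loop
vertex 1.055 -0.944 -2.79
vertex 1.951 -1.453 -2.79
vertex 1.477 -1.245 -3.68
endloop
endfacet
facet normal -0.144 0.915 -0.378
outer loop
vertex 1.055 -0.944 -2.79
vertex 1.477 -1.245 -3.68
vertex 0.462 -1.344 -3.532
endloop
endfacet
facet normal -0.644 0.757 0.107
outer loop
vertex 1.055 -0.944 -2.79
vertex 0.462 -1.344 -3.532
vertex 0.309 -1.613 -2.549
endloop
endfacet
facet normal -0.316 0.613 0.724
outer loop
vertex 1.055 -0.944 -2.79
vertex 0.309 -1.613 -2.549
vertex 1.229 -1.68 -2.09
endloop
endfacet
facet normal 0.860 0.344 -0.378
outer loop
vertex 1.477 -1.245 -3.68
vertex 1.951 -1.453 -2.79
vertex 1.911 -2.167 -3.531
endloop
endfacet
facet normal 0.688 0.043 0.724
outer loop
vertex 1.951 -1.453 -2.79
vertex 1.229 -1.68 -2.09
vertex 1.758 -2.436 -2.548
endloop
endfacet
facet normal -0.449 -0.068 0.891
outer loop
vertex 1.229 -1.68 -2.09
vertex 0.309 -1.613 -2.549
vertex 0.743 -2.535 -2.4
endloop
endfacet
facet normal -0.980 0.166 -0.107
outer loop
vertex 0.309 -1.613 -2.549
vertex 0.462 -1.344 -3.532
vertex 0.269 -2.327 -3.29
endloop
endfacet
facet normal -0.171 0.420 -0.891
outer loop
vertex 0.462 -1.344 -3.532
vertex 1.477 -1.245 -3.68
vertex 0.991 -2.1 -3.99
endloop
endfacet
facet normal 0.644 -0.757 -0.107
outer loop
vertex 1.165 -2.836 -3.29
vertex 1.911 -2.167 -3.531
vertex 1.758 -2.436 -2.548
endloop
endfacet
facet normal 0.144 -0.915 0.378
outer loop
vertex 1.165 -2.836 -3.29
vertex 1.758 -2.436 -2.548
vertex 0.743 -2.535 -2.4
endloop
endfacet
facet normal -0.493 -0.868 0.060
outer loop
vertex 1.165 -2.836 -3.29
vertex 0.743 -2.535 -2.4
vertex 0.269 -2.327 -3.29
endloop
endfacet
facet normal -0.387 -0.682 -0.621
outer loop
vertex 1.165 -2.836 -3.29
vertex 0.269 -2.327 -3.29
vertex 0.991 -2.1 -3.99
endloop
endfacet
facet normal 0.316 -0.613 -0.724
outer loop
vertex 1.165 -2.836 -3.29
vertex 0.991 -2.1 -3.99
vertex 1.911 -2.167 -3.531
endloop
endfacet
facet normal 0.980 -0.166 0.107
outer loop
vertex 1.758 -2.436 -2.548
vertex 1.911 -2.167 -3.531
vertex 1.951 -1.453 -2.79
endloop
endfacet
facet normal 0.171 -0.420 0.891
outer loop
vertex 0.743 -2.535 -2.4
vertex 1.758 -2.436 -2.548
vertex 1.229 -1.68 -2.09
endloop
endfacet
facet normal -0.860 -0.344 0.378
outer loop
vertex 0.269 -2.327 -3.29
vertex 0.743 -2.535 -2.4
vertex 0.309 -1.613 -2.549
endloop
endfacet
facet normal -0.688 -0.043 -0.724
outer loop
vertex 0.991 -2.1 -3.99
vertex 0.269 -2.327 -3.29
vertex 0.462 -1.344 -3.532
endloop
endfacet
facet normal 0.449 0.068 -0.891
outer loop
vertex 1.911 -2.167 -3.531
vertex 0.991 -2.1 -3.99
vertex 1.477 -1.245 -3.68
endloop
endfacet
facet normal -0.840 0.511 0.181
outer loop
vertex -4.342 -3.258 2.822
vertex -3.695 -2.649 4.105
vertex -3.811 -2.094 2.002
endloop
endfacet
facet normal -0.414 -0.390 -0.822
outer loop
vertex -2.105 -3.131 1.635
vertex -4.342 -3.258 2.822
vertex -3.811 -2.094 2.002
endloop
endfacet
facet normal -0.841 0.510 0.181
outer loop
vertex -3.811 -2.094 2.002
vertex -3.695 -2.649 4.105
vertex -3.165 -1.485 3.285
endloop
endfacet
facet normal 0.350 0.766 -0.540
outer loop
vertex -3.165 -1.485 3.285
vertex -2.105 -3.131 1.635
vertex -3.811 -2.094 2.002
endloop
endfacet
facet normal -0.349 -0.766 0.540
outer loop
vertex -4.342 -3.258 2.822
vertex -1.989 -3.686 3.738
vertex -3.695 -2.649 4.105
endloop
endfacet
facet normal -0.414 -0.391 -0.822
outer loop
vertex -2.635 -4.295 2.455
vertex -4.342 -3.258 2.822
vertex -2.105 -3.131 1.635
endloop
endfacet
facet normal -0.349 -0.766 0.540
outer loop
vertex -2.635 -4.295 2.455
vertex -1.989 -3.686 3.738
vertex -4.342 -3.258 2.822
endloop
endfacet
facet normal 0.414 0.391 0.822
outer loop
vertex -3.695 -2.649 4.105
vertex -1.989 -3.686 3.738
vertex -3.165 -1.485 3.285
endloop
endfacet
facet normal 0.349 0.766 -0.540
outer loop
vertex -1.458 -2.522 2.918
vertex -2.105 -3.131 1.635
vertex -3.165 -1.485 3.285
endloop
endfacet
facet normal 0.414 0.390 0.822
outer loop
vertex -3.165 -1.485 3.285
vertex -1.989 -3.686 3.738
vertex -1.458 -2.522 2.918
endloop
endfacet
facet normal 0.840 -0.511 -0.181
outer loop
vertex -1.458 -2.522 2.918
vertex -2.635 -4.295 2.455
vertex -2.105 -3.131 1.635
endloop
endfacet
facet normal 0.841 -0.511 -0.181
outer loop
vertex -1.989 -3.686 3.738
vertex -2.635 -4.295 2.455
vertex -1.458 -2.522 2.918
endloop
endfacet
facet normal -0.971 -0.237 0.038
outer loop
vertex 1.082 2.153 -1.335
vertex 0.872 3.257 0.172
vertex 0.874 2.911 -1.92
endloop
endfacet
facet normal 0.112 -0.588 -0.801
outer loop
vertex 2.728 3.363 -1.992
vertex 1.082 2.153 -1.335
vertex 0.874 2.911 -1.92
endloop
endfacet
facet normal -0.971 -0.237 0.038
outer loop
vertex 0.874 2.911 -1.92
vertex 0.872 3.257 0.172
vertex 0.664 4.015 -0.413
endloop
endfacet
facet normal -0.212 0.774 -0.597
outer loop
vertex 0.664 4.015 -0.413
vertex 2.728 3.363 -1.992
vertex 0.874 2.911 -1.92
endloop
endfacet
facet normal 0.212 -0.774 0.597
outer loop
vertex 1.082 2.153 -1.335
vertex 2.726 3.709 0.1
vertex 0.872 3.257 0.172
endloop
endfacet
facet normal 0.112 -0.588 -0.801
outer loop
vertex 2.936 2.605 -1.407
vertex 1.082 2.153 -1.335
vertex 2.728 3.363 -1.992
endloop
endfacet
facet normal 0.212 -0.774 0.597
outer loop
vertex 2.936 2.605 -1.407
vertex 2.726 3.709 0.1
vertex 1.082 2.153 -1.335
endloop
endfacet
facet normal -0.112 0.588 0.801
outer loop
vertex 0.872 3.257 0.172
vertex 2.726 3.709 0.1
vertex 0.664 4.015 -0.413
endloop
endfacet
facet normal -0.212 0.774 -0.597
outer loop
vertex 2.518 4.467 -0.485
vertex 2.728 3.363 -1.992
vertex 0.664 4.015 -0.413
endloop
endfacet
facet normal -0.112 0.588 0.801
outer loop
vertex 0.664 4.015 -0.413
vertex 2.726 3.709 0.1
vertex 2.518 4.467 -0.485
endloop
endfacet
facet normal 0.971 0.237 -0.038
outer loop
vertex 2.518 4.467 -0.485
vertex 2.936 2.605 -1.407
vertex 2.728 3.363 -1.992
endloop
endfacet
facet normal 0.971 0.237 -0.038
outer loop
vertex 2.726 3.709 0.1
vertex 2.936 2.605 -1.407
vertex 2.518 4.467 -0.485
endloop
endfacet

endsolid


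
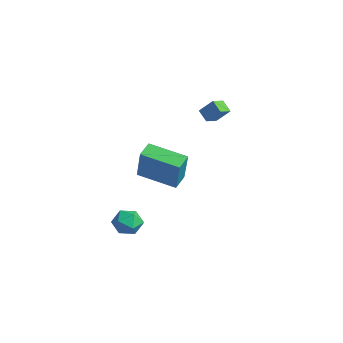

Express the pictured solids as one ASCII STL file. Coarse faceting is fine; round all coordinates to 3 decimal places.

solid 
facet normal -0.795 -0.086 0.600
outer loop
vertex -3.852 3.631 4.644
vertex -4.139 4.407 4.375
vertex -4.437 3.12 3.796
endloop
endfacet
facet normal 0.330 -0.892 0.310
outer loop
vertex -3.761 3.193 3.285
vertex -3.852 3.631 4.644
vertex -4.437 3.12 3.796
endloop
endfacet
facet normal -0.795 -0.086 0.600
outer loop
vertex -4.437 3.12 3.796
vertex -4.139 4.407 4.375
vertex -4.724 3.896 3.527
endloop
endfacet
facet normal -0.509 -0.444 -0.737
outer loop
vertex -4.724 3.896 3.527
vertex -3.761 3.193 3.285
vertex -4.437 3.12 3.796
endloop
endfacet
facet normal 0.509 0.444 0.737
outer loop
vertex -3.852 3.631 4.644
vertex -3.463 4.48 3.864
vertex -4.139 4.407 4.375
endloop
endfacet
facet normal 0.330 -0.892 0.310
outer loop
vertex -3.176 3.704 4.133
vertex -3.852 3.631 4.644
vertex -3.761 3.193 3.285
endloop
endfacet
facet normal 0.509 0.444 0.737
outer loop
vertex -3.176 3.704 4.133
vertex -3.463 4.48 3.864
vertex -3.852 3.631 4.644
endloop
endfacet
facet normal -0.330 0.892 -0.310
outer loop
vertex -4.139 4.407 4.375
vertex -3.463 4.48 3.864
vertex -4.724 3.896 3.527
endloop
endfacet
facet normal -0.509 -0.444 -0.737
outer loop
vertex -4.048 3.969 3.016
vertex -3.761 3.193 3.285
vertex -4.724 3.896 3.527
endloop
endfacet
facet normal -0.330 0.892 -0.310
outer loop
vertex -4.724 3.896 3.527
vertex -3.463 4.48 3.864
vertex -4.048 3.969 3.016
endloop
endfacet
facet normal 0.795 0.086 -0.600
outer loop
vertex -4.048 3.969 3.016
vertex -3.176 3.704 4.133
vertex -3.761 3.193 3.285
endloop
endfacet
facet normal 0.795 0.086 -0.600
outer loop
vertex -3.463 4.48 3.864
vertex -3.176 3.704 4.133
vertex -4.048 3.969 3.016
endloop
endfacet
facet normal -0.737 -0.631 0.245
outer loop
vertex 0.133 -2.689 4.053
vertex -0.401 -1.937 4.384
vertex -0.708 -2.447 2.144
endloop
endfacet
facet normal 0.546 -0.767 -0.338
outer loop
vertex 0.881 -1.083 1.616
vertex 0.133 -2.689 4.053
vertex -0.708 -2.447 2.144
endloop
endfacet
facet normal -0.736 -0.631 0.245
outer loop
vertex -0.708 -2.447 2.144
vertex -0.401 -1.937 4.384
vertex -1.243 -1.695 2.475
endloop
endfacet
facet normal -0.401 0.115 -0.909
outer loop
vertex -1.243 -1.695 2.475
vertex 0.881 -1.083 1.616
vertex -0.708 -2.447 2.144
endloop
endfacet
facet normal 0.401 -0.115 0.909
outer loop
vertex 0.133 -2.689 4.053
vertex 1.188 -0.573 3.856
vertex -0.401 -1.937 4.384
endloop
endfacet
facet normal 0.546 -0.767 -0.338
outer loop
vertex 1.723 -1.325 3.525
vertex 0.133 -2.689 4.053
vertex 0.881 -1.083 1.616
endloop
endfacet
facet normal 0.401 -0.115 0.909
outer loop
vertex 1.723 -1.325 3.525
vertex 1.188 -0.573 3.856
vertex 0.133 -2.689 4.053
endloop
endfacet
facet normal -0.546 0.767 0.338
outer loop
vertex -0.401 -1.937 4.384
vertex 1.188 -0.573 3.856
vertex -1.243 -1.695 2.475
endloop
endfacet
facet normal -0.401 0.115 -0.909
outer loop
vertex 0.347 -0.331 1.947
vertex 0.881 -1.083 1.616
vertex -1.243 -1.695 2.475
endloop
endfacet
facet normal -0.546 0.767 0.338
outer loop
vertex -1.243 -1.695 2.475
vertex 1.188 -0.573 3.856
vertex 0.347 -0.331 1.947
endloop
endfacet
facet normal 0.736 0.631 -0.245
outer loop
vertex 0.347 -0.331 1.947
vertex 1.723 -1.325 3.525
vertex 0.881 -1.083 1.616
endloop
endfacet
facet normal 0.736 0.631 -0.244
outer loop
vertex 1.188 -0.573 3.856
vertex 1.723 -1.325 3.525
vertex 0.347 -0.331 1.947
endloop
endfacet
facet normal -0.767 0.267 0.584
outer loop
vertex -0.692 -3.308 -0.621
vertex -0.274 -3.629 0.074
vertex -0.16 -2.795 -0.157
endloop
endfacet
facet normal -0.706 0.708 0.026
outer loop
vertex -0.692 -3.308 -0.621
vertex -0.16 -2.795 -0.157
vertex -0.153 -2.756 -1.029
endloop
endfacet
facet normal -0.758 0.319 -0.569
outer loop
vertex -0.692 -3.308 -0.621
vertex -0.153 -2.756 -1.029
vertex -0.263 -3.565 -1.336
endloop
endfacet
facet normal -0.851 -0.362 -0.380
outer loop
vertex -0.692 -3.308 -0.621
vertex -0.263 -3.565 -1.336
vertex -0.338 -4.104 -0.655
endloop
endfacet
facet normal -0.856 -0.395 0.333
outer loop
vertex -0.692 -3.308 -0.621
vertex -0.338 -4.104 -0.655
vertex -0.274 -3.629 0.074
endloop
endfacet
facet normal -0.053 0.998 0.044
outer loop
vertex -0.153 -2.756 -1.029
vertex -0.16 -2.795 -0.157
vertex 0.598 -2.736 -0.585
endloop
endfacet
facet normal -0.152 0.283 0.947
outer loop
vertex -0.16 -2.795 -0.157
vertex -0.274 -3.629 0.074
vertex 0.523 -3.275 0.096
endloop
endfacet
facet normal -0.298 -0.788 0.539
outer loop
vertex -0.274 -3.629 0.074
vertex -0.338 -4.104 -0.655
vertex 0.413 -4.084 -0.211
endloop
endfacet
facet normal -0.289 -0.735 -0.613
outer loop
vertex -0.338 -4.104 -0.655
vertex -0.263 -3.565 -1.336
vertex 0.42 -4.045 -1.083
endloop
endfacet
facet normal -0.138 0.368 -0.920
outer loop
vertex -0.263 -3.565 -1.336
vertex -0.153 -2.756 -1.029
vertex 0.534 -3.211 -1.314
endloop
endfacet
facet normal 0.851 0.362 0.380
outer loop
vertex 0.952 -3.532 -0.619
vertex 0.598 -2.736 -0.585
vertex 0.523 -3.275 0.096
endloop
endfacet
facet normal 0.758 -0.319 0.569
outer loop
vertex 0.952 -3.532 -0.619
vertex 0.523 -3.275 0.096
vertex 0.413 -4.084 -0.211
endloop
endfacet
facet normal 0.706 -0.708 -0.026
outer loop
vertex 0.952 -3.532 -0.619
vertex 0.413 -4.084 -0.211
vertex 0.42 -4.045 -1.083
endloop
endfacet
facet normal 0.767 -0.267 -0.584
outer loop
vertex 0.952 -3.532 -0.619
vertex 0.42 -4.045 -1.083
vertex 0.534 -3.211 -1.314
endloop
endfacet
facet normal 0.856 0.395 -0.333
outer loop
vertex 0.952 -3.532 -0.619
vertex 0.534 -3.211 -1.314
vertex 0.598 -2.736 -0.585
endloop
endfacet
facet normal 0.289 0.735 0.613
outer loop
vertex 0.523 -3.275 0.096
vertex 0.598 -2.736 -0.585
vertex -0.16 -2.795 -0.157
endloop
endfacet
facet normal 0.138 -0.368 0.920
outer loop
vertex 0.413 -4.084 -0.211
vertex 0.523 -3.275 0.096
vertex -0.274 -3.629 0.074
endloop
endfacet
facet normal 0.053 -0.998 -0.044
outer loop
vertex 0.42 -4.045 -1.083
vertex 0.413 -4.084 -0.211
vertex -0.338 -4.104 -0.655
endloop
endfacet
facet normal 0.152 -0.283 -0.947
outer loop
vertex 0.534 -3.211 -1.314
vertex 0.42 -4.045 -1.083
vertex -0.263 -3.565 -1.336
endloop
endfacet
facet normal 0.298 0.788 -0.539
outer loop
vertex 0.598 -2.736 -0.585
vertex 0.534 -3.211 -1.314
vertex -0.153 -2.756 -1.029
endloop
endfacet

endsolid


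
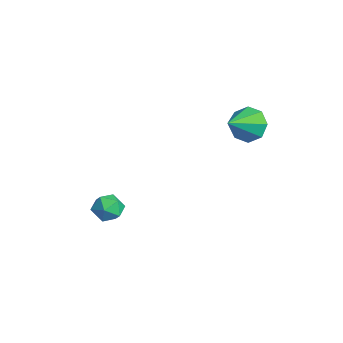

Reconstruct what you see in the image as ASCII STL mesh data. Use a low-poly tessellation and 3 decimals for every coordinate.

solid 
facet normal -0.465 0.751 -0.469
outer loop
vertex 1.66 1.787 0.609
vertex 1.217 1.947 1.305
vertex 1.953 2.21 0.996
endloop
endfacet
facet normal 0.889 -0.300 -0.346
outer loop
vertex 1.66 1.787 0.609
vertex 1.953 2.21 0.996
vertex 1.883 0.873 1.975
endloop
endfacet
facet normal -0.465 0.751 -0.468
outer loop
vertex 1.953 2.21 0.996
vertex 1.217 1.947 1.305
vertex 1.815 2.478 1.563
endloop
endfacet
facet normal 0.977 0.091 0.195
outer loop
vertex 1.953 2.21 0.996
vertex 1.815 2.478 1.563
vertex 1.883 0.873 1.975
endloop
endfacet
facet normal -0.466 0.751 -0.467
outer loop
vertex 1.815 2.478 1.563
vertex 1.217 1.947 1.305
vertex 1.327 2.435 1.98
endloop
endfacet
facet normal 0.623 0.219 0.751
outer loop
vertex 1.815 2.478 1.563
vertex 1.327 2.435 1.98
vertex 1.883 0.873 1.975
endloop
endfacet
facet normal -0.465 0.752 -0.468
outer loop
vertex 1.327 2.435 1.98
vertex 1.217 1.947 1.305
vertex 0.775 2.107 2.001
endloop
endfacet
facet normal 0.033 0.009 0.999
outer loop
vertex 1.327 2.435 1.98
vertex 0.775 2.107 2.001
vertex 1.883 0.873 1.975
endloop
endfacet
facet normal -0.466 0.751 -0.468
outer loop
vertex 0.775 2.107 2.001
vertex 1.217 1.947 1.305
vertex 0.482 1.684 1.614
endloop
endfacet
facet normal -0.445 -0.417 0.793
outer loop
vertex 0.775 2.107 2.001
vertex 0.482 1.684 1.614
vertex 1.883 0.873 1.975
endloop
endfacet
facet normal -0.466 0.751 -0.468
outer loop
vertex 0.482 1.684 1.614
vertex 1.217 1.947 1.305
vertex 0.62 1.416 1.047
endloop
endfacet
facet normal -0.533 -0.808 0.252
outer loop
vertex 0.482 1.684 1.614
vertex 0.62 1.416 1.047
vertex 1.883 0.873 1.975
endloop
endfacet
facet normal -0.466 0.751 -0.468
outer loop
vertex 0.62 1.416 1.047
vertex 1.217 1.947 1.305
vertex 1.108 1.459 0.63
endloop
endfacet
facet normal -0.178 -0.936 -0.305
outer loop
vertex 0.62 1.416 1.047
vertex 1.108 1.459 0.63
vertex 1.883 0.873 1.975
endloop
endfacet
facet normal -0.464 0.752 -0.468
outer loop
vertex 1.108 1.459 0.63
vertex 1.217 1.947 1.305
vertex 1.66 1.787 0.609
endloop
endfacet
facet normal 0.410 -0.726 -0.552
outer loop
vertex 1.108 1.459 0.63
vertex 1.66 1.787 0.609
vertex 1.883 0.873 1.975
endloop
endfacet
facet normal -0.960 0.225 0.169
outer loop
vertex -0.741 -2.816 -3.399
vertex -0.806 -3.4 -2.991
vertex -0.609 -2.779 -2.697
endloop
endfacet
facet normal -0.574 0.817 0.065
outer loop
vertex -0.741 -2.816 -3.399
vertex -0.609 -2.779 -2.697
vertex -0.18 -2.441 -3.159
endloop
endfacet
facet normal -0.268 0.771 -0.579
outer loop
vertex -0.741 -2.816 -3.399
vertex -0.18 -2.441 -3.159
vertex -0.113 -2.854 -3.74
endloop
endfacet
facet normal -0.465 0.150 -0.873
outer loop
vertex -0.741 -2.816 -3.399
vertex -0.113 -2.854 -3.74
vertex -0.5 -3.446 -3.636
endloop
endfacet
facet normal -0.893 -0.187 -0.410
outer loop
vertex -0.741 -2.816 -3.399
vertex -0.5 -3.446 -3.636
vertex -0.806 -3.4 -2.991
endloop
endfacet
facet normal -0.055 0.830 0.556
outer loop
vertex -0.18 -2.441 -3.159
vertex -0.609 -2.779 -2.697
vertex 0.1 -2.794 -2.604
endloop
endfacet
facet normal -0.680 -0.126 0.722
outer loop
vertex -0.609 -2.779 -2.697
vertex -0.806 -3.4 -2.991
vertex -0.287 -3.386 -2.5
endloop
endfacet
facet normal -0.572 -0.792 -0.215
outer loop
vertex -0.806 -3.4 -2.991
vertex -0.5 -3.446 -3.636
vertex -0.22 -3.799 -3.081
endloop
endfacet
facet normal 0.121 -0.248 -0.961
outer loop
vertex -0.5 -3.446 -3.636
vertex -0.113 -2.854 -3.74
vertex 0.209 -3.461 -3.543
endloop
endfacet
facet normal 0.440 0.755 -0.486
outer loop
vertex -0.113 -2.854 -3.74
vertex -0.18 -2.441 -3.159
vertex 0.406 -2.84 -3.249
endloop
endfacet
facet normal 0.465 -0.150 0.873
outer loop
vertex 0.341 -3.424 -2.841
vertex 0.1 -2.794 -2.604
vertex -0.287 -3.386 -2.5
endloop
endfacet
facet normal 0.268 -0.771 0.579
outer loop
vertex 0.341 -3.424 -2.841
vertex -0.287 -3.386 -2.5
vertex -0.22 -3.799 -3.081
endloop
endfacet
facet normal 0.574 -0.817 -0.065
outer loop
vertex 0.341 -3.424 -2.841
vertex -0.22 -3.799 -3.081
vertex 0.209 -3.461 -3.543
endloop
endfacet
facet normal 0.960 -0.225 -0.169
outer loop
vertex 0.341 -3.424 -2.841
vertex 0.209 -3.461 -3.543
vertex 0.406 -2.84 -3.249
endloop
endfacet
facet normal 0.893 0.187 0.410
outer loop
vertex 0.341 -3.424 -2.841
vertex 0.406 -2.84 -3.249
vertex 0.1 -2.794 -2.604
endloop
endfacet
facet normal -0.121 0.248 0.961
outer loop
vertex -0.287 -3.386 -2.5
vertex 0.1 -2.794 -2.604
vertex -0.609 -2.779 -2.697
endloop
endfacet
facet normal -0.440 -0.755 0.486
outer loop
vertex -0.22 -3.799 -3.081
vertex -0.287 -3.386 -2.5
vertex -0.806 -3.4 -2.991
endloop
endfacet
facet normal 0.055 -0.830 -0.556
outer loop
vertex 0.209 -3.461 -3.543
vertex -0.22 -3.799 -3.081
vertex -0.5 -3.446 -3.636
endloop
endfacet
facet normal 0.680 0.126 -0.722
outer loop
vertex 0.406 -2.84 -3.249
vertex 0.209 -3.461 -3.543
vertex -0.113 -2.854 -3.74
endloop
endfacet
facet normal 0.572 0.792 0.215
outer loop
vertex 0.1 -2.794 -2.604
vertex 0.406 -2.84 -3.249
vertex -0.18 -2.441 -3.159
endloop
endfacet

endsolid


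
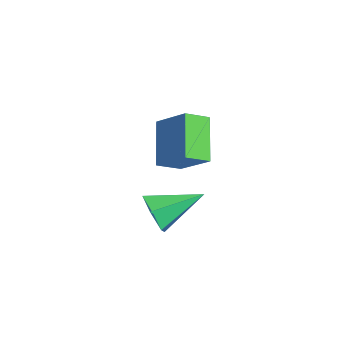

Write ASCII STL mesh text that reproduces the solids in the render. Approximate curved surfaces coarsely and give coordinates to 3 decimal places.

solid 
facet normal -0.152 -0.916 -0.371
outer loop
vertex 0.893 -3.497 -0.86
vertex 0.314 -3.129 -1.531
vertex 1.254 -3.215 -1.703
endloop
endfacet
facet normal 0.904 0.091 0.417
outer loop
vertex 0.893 -3.497 -0.86
vertex 1.254 -3.215 -1.703
vertex 0.626 -1.251 -0.769
endloop
endfacet
facet normal -0.152 -0.916 -0.372
outer loop
vertex 1.254 -3.215 -1.703
vertex 0.314 -3.129 -1.531
vertex 0.675 -2.846 -2.374
endloop
endfacet
facet normal 0.783 0.453 -0.426
outer loop
vertex 1.254 -3.215 -1.703
vertex 0.675 -2.846 -2.374
vertex 0.626 -1.251 -0.769
endloop
endfacet
facet normal -0.152 -0.916 -0.372
outer loop
vertex 0.675 -2.846 -2.374
vertex 0.314 -3.129 -1.531
vertex -0.265 -2.76 -2.202
endloop
endfacet
facet normal -0.064 0.707 -0.704
outer loop
vertex 0.675 -2.846 -2.374
vertex -0.265 -2.76 -2.202
vertex 0.626 -1.251 -0.769
endloop
endfacet
facet normal -0.153 -0.916 -0.372
outer loop
vertex -0.265 -2.76 -2.202
vertex 0.314 -3.129 -1.531
vertex -0.626 -3.042 -1.359
endloop
endfacet
facet normal -0.790 0.598 -0.138
outer loop
vertex -0.265 -2.76 -2.202
vertex -0.626 -3.042 -1.359
vertex 0.626 -1.251 -0.769
endloop
endfacet
facet normal -0.153 -0.916 -0.372
outer loop
vertex -0.626 -3.042 -1.359
vertex 0.314 -3.129 -1.531
vertex -0.047 -3.411 -0.688
endloop
endfacet
facet normal -0.668 0.235 0.706
outer loop
vertex -0.626 -3.042 -1.359
vertex -0.047 -3.411 -0.688
vertex 0.626 -1.251 -0.769
endloop
endfacet
facet normal -0.152 -0.916 -0.371
outer loop
vertex -0.047 -3.411 -0.688
vertex 0.314 -3.129 -1.531
vertex 0.893 -3.497 -0.86
endloop
endfacet
facet normal 0.178 -0.019 0.984
outer loop
vertex -0.047 -3.411 -0.688
vertex 0.893 -3.497 -0.86
vertex 0.626 -1.251 -0.769
endloop
endfacet
facet normal -0.717 0.303 0.628
outer loop
vertex -5.032 -0.805 -0.658
vertex -3.723 -0.14 0.515
vertex -5.071 0.248 -1.211
endloop
endfacet
facet normal -0.696 -0.354 -0.624
outer loop
vertex -3.537 -0.4 -2.555
vertex -5.032 -0.805 -0.658
vertex -5.071 0.248 -1.211
endloop
endfacet
facet normal -0.717 0.303 0.628
outer loop
vertex -5.071 0.248 -1.211
vertex -3.723 -0.14 0.515
vertex -3.762 0.913 -0.038
endloop
endfacet
facet normal -0.033 0.885 -0.465
outer loop
vertex -3.762 0.913 -0.038
vertex -3.537 -0.4 -2.555
vertex -5.071 0.248 -1.211
endloop
endfacet
facet normal 0.033 -0.885 0.465
outer loop
vertex -5.032 -0.805 -0.658
vertex -2.189 -0.788 -0.829
vertex -3.723 -0.14 0.515
endloop
endfacet
facet normal -0.696 -0.354 -0.624
outer loop
vertex -3.498 -1.453 -2.002
vertex -5.032 -0.805 -0.658
vertex -3.537 -0.4 -2.555
endloop
endfacet
facet normal 0.033 -0.885 0.465
outer loop
vertex -3.498 -1.453 -2.002
vertex -2.189 -0.788 -0.829
vertex -5.032 -0.805 -0.658
endloop
endfacet
facet normal 0.696 0.354 0.624
outer loop
vertex -3.723 -0.14 0.515
vertex -2.189 -0.788 -0.829
vertex -3.762 0.913 -0.038
endloop
endfacet
facet normal -0.033 0.885 -0.465
outer loop
vertex -2.228 0.265 -1.382
vertex -3.537 -0.4 -2.555
vertex -3.762 0.913 -0.038
endloop
endfacet
facet normal 0.696 0.354 0.624
outer loop
vertex -3.762 0.913 -0.038
vertex -2.189 -0.788 -0.829
vertex -2.228 0.265 -1.382
endloop
endfacet
facet normal 0.717 -0.303 -0.628
outer loop
vertex -2.228 0.265 -1.382
vertex -3.498 -1.453 -2.002
vertex -3.537 -0.4 -2.555
endloop
endfacet
facet normal 0.717 -0.303 -0.628
outer loop
vertex -2.189 -0.788 -0.829
vertex -3.498 -1.453 -2.002
vertex -2.228 0.265 -1.382
endloop
endfacet

endsolid


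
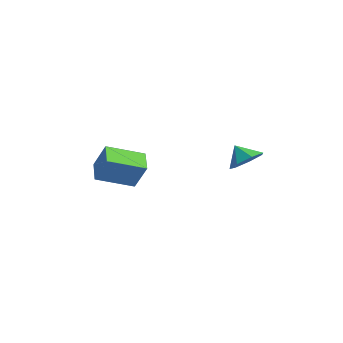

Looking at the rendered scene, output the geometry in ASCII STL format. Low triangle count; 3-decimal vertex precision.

solid 
facet normal 0.563 0.313 -0.765
outer loop
vertex 2.971 1.377 -0.325
vertex 2.458 2.126 -0.396
vertex 3.208 1.997 0.103
endloop
endfacet
facet normal 0.265 -0.614 0.743
outer loop
vertex 2.971 1.377 -0.325
vertex 3.208 1.997 0.103
vertex 1.862 1.794 0.416
endloop
endfacet
facet normal 0.563 0.312 -0.765
outer loop
vertex 3.208 1.997 0.103
vertex 2.458 2.126 -0.396
vertex 2.881 2.714 0.155
endloop
endfacet
facet normal 0.222 0.031 0.975
outer loop
vertex 3.208 1.997 0.103
vertex 2.881 2.714 0.155
vertex 1.862 1.794 0.416
endloop
endfacet
facet normal 0.563 0.312 -0.765
outer loop
vertex 2.881 2.714 0.155
vertex 2.458 2.126 -0.396
vertex 2.235 2.988 -0.208
endloop
endfacet
facet normal -0.248 0.508 0.825
outer loop
vertex 2.881 2.714 0.155
vertex 2.235 2.988 -0.208
vertex 1.862 1.794 0.416
endloop
endfacet
facet normal 0.562 0.312 -0.766
outer loop
vertex 2.235 2.988 -0.208
vertex 2.458 2.126 -0.396
vertex 1.757 2.612 -0.712
endloop
endfacet
facet normal -0.790 0.459 0.407
outer loop
vertex 2.235 2.988 -0.208
vertex 1.757 2.612 -0.712
vertex 1.862 1.794 0.416
endloop
endfacet
facet normal 0.562 0.313 -0.766
outer loop
vertex 1.757 2.612 -0.712
vertex 2.458 2.126 -0.396
vertex 1.807 1.871 -0.978
endloop
endfacet
facet normal -0.996 -0.080 0.035
outer loop
vertex 1.757 2.612 -0.712
vertex 1.807 1.871 -0.978
vertex 1.862 1.794 0.416
endloop
endfacet
facet normal 0.562 0.312 -0.766
outer loop
vertex 1.807 1.871 -0.978
vertex 2.458 2.126 -0.396
vertex 2.347 1.321 -0.806
endloop
endfacet
facet normal -0.712 -0.702 -0.011
outer loop
vertex 1.807 1.871 -0.978
vertex 2.347 1.321 -0.806
vertex 1.862 1.794 0.416
endloop
endfacet
facet normal 0.562 0.312 -0.766
outer loop
vertex 2.347 1.321 -0.806
vertex 2.458 2.126 -0.396
vertex 2.971 1.377 -0.325
endloop
endfacet
facet normal -0.150 -0.941 0.304
outer loop
vertex 2.347 1.321 -0.806
vertex 2.971 1.377 -0.325
vertex 1.862 1.794 0.416
endloop
endfacet
facet normal -0.475 -0.200 -0.857
outer loop
vertex -4.49 -2.522 -2.192
vertex -4.141 -0.646 -2.823
vertex -3.36 -2.913 -2.728
endloop
endfacet
facet normal -0.174 -0.933 0.314
outer loop
vertex -2.599 -2.594 -1.357
vertex -4.49 -2.522 -2.192
vertex -3.36 -2.913 -2.728
endloop
endfacet
facet normal -0.475 -0.200 -0.857
outer loop
vertex -3.36 -2.913 -2.728
vertex -4.141 -0.646 -2.823
vertex -3.011 -1.037 -3.359
endloop
endfacet
facet normal 0.862 -0.298 -0.409
outer loop
vertex -3.011 -1.037 -3.359
vertex -2.599 -2.594 -1.357
vertex -3.36 -2.913 -2.728
endloop
endfacet
facet normal -0.862 0.298 0.409
outer loop
vertex -4.49 -2.522 -2.192
vertex -3.38 -0.327 -1.452
vertex -4.141 -0.646 -2.823
endloop
endfacet
facet normal -0.174 -0.933 0.314
outer loop
vertex -3.729 -2.203 -0.821
vertex -4.49 -2.522 -2.192
vertex -2.599 -2.594 -1.357
endloop
endfacet
facet normal -0.862 0.298 0.409
outer loop
vertex -3.729 -2.203 -0.821
vertex -3.38 -0.327 -1.452
vertex -4.49 -2.522 -2.192
endloop
endfacet
facet normal 0.174 0.933 -0.314
outer loop
vertex -4.141 -0.646 -2.823
vertex -3.38 -0.327 -1.452
vertex -3.011 -1.037 -3.359
endloop
endfacet
facet normal 0.862 -0.298 -0.409
outer loop
vertex -2.25 -0.718 -1.988
vertex -2.599 -2.594 -1.357
vertex -3.011 -1.037 -3.359
endloop
endfacet
facet normal 0.174 0.933 -0.314
outer loop
vertex -3.011 -1.037 -3.359
vertex -3.38 -0.327 -1.452
vertex -2.25 -0.718 -1.988
endloop
endfacet
facet normal 0.475 0.200 0.857
outer loop
vertex -2.25 -0.718 -1.988
vertex -3.729 -2.203 -0.821
vertex -2.599 -2.594 -1.357
endloop
endfacet
facet normal 0.475 0.200 0.857
outer loop
vertex -3.38 -0.327 -1.452
vertex -3.729 -2.203 -0.821
vertex -2.25 -0.718 -1.988
endloop
endfacet

endsolid


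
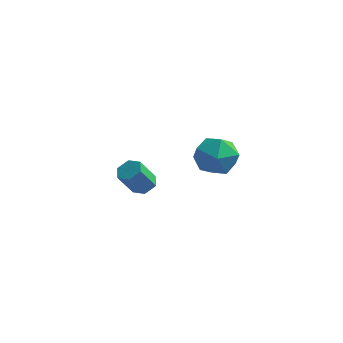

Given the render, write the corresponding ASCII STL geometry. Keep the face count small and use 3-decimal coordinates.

solid 
facet normal 0.319 0.427 -0.846
outer loop
vertex -0.611 0.897 -2.022
vertex -1.12 1.027 -2.148
vertex -0.816 1.369 -1.861
endloop
endfacet
facet normal 0.868 0.227 0.441
outer loop
vertex -0.611 0.897 -2.022
vertex -0.816 1.369 -1.861
vertex -0.992 0.383 -1.007
endloop
endfacet
facet normal 0.869 0.226 0.440
outer loop
vertex -0.992 0.383 -1.007
vertex -0.816 1.369 -1.861
vertex -1.197 0.855 -0.845
endloop
endfacet
facet normal -0.318 -0.428 0.846
outer loop
vertex -0.992 0.383 -1.007
vertex -1.197 0.855 -0.845
vertex -1.5 0.513 -1.132
endloop
endfacet
facet normal 0.317 0.428 -0.846
outer loop
vertex -0.816 1.369 -1.861
vertex -1.12 1.027 -2.148
vertex -1.325 1.499 -1.986
endloop
endfacet
facet normal 0.105 0.871 0.480
outer loop
vertex -0.816 1.369 -1.861
vertex -1.325 1.499 -1.986
vertex -1.197 0.855 -0.845
endloop
endfacet
facet normal 0.105 0.871 0.480
outer loop
vertex -1.197 0.855 -0.845
vertex -1.325 1.499 -1.986
vertex -1.706 0.985 -0.97
endloop
endfacet
facet normal -0.317 -0.429 0.846
outer loop
vertex -1.197 0.855 -0.845
vertex -1.706 0.985 -0.97
vertex -1.5 0.513 -1.132
endloop
endfacet
facet normal 0.318 0.428 -0.846
outer loop
vertex -1.325 1.499 -1.986
vertex -1.12 1.027 -2.148
vertex -1.628 1.157 -2.273
endloop
endfacet
facet normal -0.764 0.644 0.039
outer loop
vertex -1.325 1.499 -1.986
vertex -1.628 1.157 -2.273
vertex -1.706 0.985 -0.97
endloop
endfacet
facet normal -0.764 0.644 0.039
outer loop
vertex -1.706 0.985 -0.97
vertex -1.628 1.157 -2.273
vertex -2.009 0.643 -1.258
endloop
endfacet
facet normal -0.319 -0.429 0.845
outer loop
vertex -1.706 0.985 -0.97
vertex -2.009 0.643 -1.258
vertex -1.5 0.513 -1.132
endloop
endfacet
facet normal 0.318 0.428 -0.846
outer loop
vertex -1.628 1.157 -2.273
vertex -1.12 1.027 -2.148
vertex -1.423 0.685 -2.435
endloop
endfacet
facet normal -0.869 -0.226 -0.441
outer loop
vertex -1.628 1.157 -2.273
vertex -1.423 0.685 -2.435
vertex -2.009 0.643 -1.258
endloop
endfacet
facet normal -0.869 -0.227 -0.441
outer loop
vertex -2.009 0.643 -1.258
vertex -1.423 0.685 -2.435
vertex -1.804 0.171 -1.419
endloop
endfacet
facet normal -0.319 -0.427 0.846
outer loop
vertex -2.009 0.643 -1.258
vertex -1.804 0.171 -1.419
vertex -1.5 0.513 -1.132
endloop
endfacet
facet normal 0.317 0.429 -0.846
outer loop
vertex -1.423 0.685 -2.435
vertex -1.12 1.027 -2.148
vertex -0.914 0.555 -2.31
endloop
endfacet
facet normal -0.105 -0.871 -0.480
outer loop
vertex -1.423 0.685 -2.435
vertex -0.914 0.555 -2.31
vertex -1.804 0.171 -1.419
endloop
endfacet
facet normal -0.105 -0.871 -0.480
outer loop
vertex -1.804 0.171 -1.419
vertex -0.914 0.555 -2.31
vertex -1.295 0.041 -1.294
endloop
endfacet
facet normal -0.317 -0.428 0.846
outer loop
vertex -1.804 0.171 -1.419
vertex -1.295 0.041 -1.294
vertex -1.5 0.513 -1.132
endloop
endfacet
facet normal 0.319 0.429 -0.845
outer loop
vertex -0.914 0.555 -2.31
vertex -1.12 1.027 -2.148
vertex -0.611 0.897 -2.022
endloop
endfacet
facet normal 0.764 -0.644 -0.039
outer loop
vertex -0.914 0.555 -2.31
vertex -0.611 0.897 -2.022
vertex -1.295 0.041 -1.294
endloop
endfacet
facet normal 0.764 -0.644 -0.039
outer loop
vertex -1.295 0.041 -1.294
vertex -0.611 0.897 -2.022
vertex -0.992 0.383 -1.007
endloop
endfacet
facet normal -0.318 -0.428 0.846
outer loop
vertex -1.295 0.041 -1.294
vertex -0.992 0.383 -1.007
vertex -1.5 0.513 -1.132
endloop
endfacet
facet normal 0.278 0.918 -0.281
outer loop
vertex 3.418 -2.068 2.034
vertex 2.595 -1.778 2.167
vertex 3.182 -1.754 2.826
endloop
endfacet
facet normal 0.822 0.569 0.019
outer loop
vertex 3.418 -2.068 2.034
vertex 3.182 -1.754 2.826
vertex 3.685 -2.478 2.769
endloop
endfacet
facet normal 0.935 -0.027 -0.355
outer loop
vertex 3.418 -2.068 2.034
vertex 3.685 -2.478 2.769
vertex 3.408 -2.95 2.076
endloop
endfacet
facet normal 0.459 -0.047 -0.887
outer loop
vertex 3.418 -2.068 2.034
vertex 3.408 -2.95 2.076
vertex 2.734 -2.517 1.704
endloop
endfacet
facet normal 0.053 0.537 -0.842
outer loop
vertex 3.418 -2.068 2.034
vertex 2.734 -2.517 1.704
vertex 2.595 -1.778 2.167
endloop
endfacet
facet normal 0.626 0.381 0.680
outer loop
vertex 3.685 -2.478 2.769
vertex 3.182 -1.754 2.826
vertex 3.026 -2.443 3.356
endloop
endfacet
facet normal -0.255 0.947 0.193
outer loop
vertex 3.182 -1.754 2.826
vertex 2.595 -1.778 2.167
vertex 2.352 -2.01 2.984
endloop
endfacet
facet normal -0.618 0.331 -0.713
outer loop
vertex 2.595 -1.778 2.167
vertex 2.734 -2.517 1.704
vertex 2.075 -2.482 2.291
endloop
endfacet
facet normal 0.040 -0.615 -0.788
outer loop
vertex 2.734 -2.517 1.704
vertex 3.408 -2.95 2.076
vertex 2.578 -3.206 2.234
endloop
endfacet
facet normal 0.808 -0.584 0.075
outer loop
vertex 3.408 -2.95 2.076
vertex 3.685 -2.478 2.769
vertex 3.165 -3.182 2.893
endloop
endfacet
facet normal -0.459 0.047 0.887
outer loop
vertex 2.342 -2.892 3.026
vertex 3.026 -2.443 3.356
vertex 2.352 -2.01 2.984
endloop
endfacet
facet normal -0.935 0.027 0.355
outer loop
vertex 2.342 -2.892 3.026
vertex 2.352 -2.01 2.984
vertex 2.075 -2.482 2.291
endloop
endfacet
facet normal -0.822 -0.569 -0.019
outer loop
vertex 2.342 -2.892 3.026
vertex 2.075 -2.482 2.291
vertex 2.578 -3.206 2.234
endloop
endfacet
facet normal -0.278 -0.918 0.281
outer loop
vertex 2.342 -2.892 3.026
vertex 2.578 -3.206 2.234
vertex 3.165 -3.182 2.893
endloop
endfacet
facet normal -0.053 -0.537 0.842
outer loop
vertex 2.342 -2.892 3.026
vertex 3.165 -3.182 2.893
vertex 3.026 -2.443 3.356
endloop
endfacet
facet normal -0.040 0.615 0.788
outer loop
vertex 2.352 -2.01 2.984
vertex 3.026 -2.443 3.356
vertex 3.182 -1.754 2.826
endloop
endfacet
facet normal -0.808 0.584 -0.075
outer loop
vertex 2.075 -2.482 2.291
vertex 2.352 -2.01 2.984
vertex 2.595 -1.778 2.167
endloop
endfacet
facet normal -0.626 -0.381 -0.680
outer loop
vertex 2.578 -3.206 2.234
vertex 2.075 -2.482 2.291
vertex 2.734 -2.517 1.704
endloop
endfacet
facet normal 0.255 -0.947 -0.193
outer loop
vertex 3.165 -3.182 2.893
vertex 2.578 -3.206 2.234
vertex 3.408 -2.95 2.076
endloop
endfacet
facet normal 0.618 -0.331 0.713
outer loop
vertex 3.026 -2.443 3.356
vertex 3.165 -3.182 2.893
vertex 3.685 -2.478 2.769
endloop
endfacet

endsolid
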